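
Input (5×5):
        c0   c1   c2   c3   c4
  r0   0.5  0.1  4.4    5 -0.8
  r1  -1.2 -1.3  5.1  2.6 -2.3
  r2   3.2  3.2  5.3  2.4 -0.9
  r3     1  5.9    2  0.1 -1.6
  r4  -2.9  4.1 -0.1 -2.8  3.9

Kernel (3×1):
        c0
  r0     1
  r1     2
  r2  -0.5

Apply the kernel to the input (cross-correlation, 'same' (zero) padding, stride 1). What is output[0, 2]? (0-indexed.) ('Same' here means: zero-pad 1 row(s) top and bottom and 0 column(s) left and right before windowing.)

The receptive field on the zero-padded input at this output position is [0 / 4.4 / 5.1]. Elementwise product with the kernel and sum: 0·1 + 4.4·2 + 5.1·-0.5.

6.25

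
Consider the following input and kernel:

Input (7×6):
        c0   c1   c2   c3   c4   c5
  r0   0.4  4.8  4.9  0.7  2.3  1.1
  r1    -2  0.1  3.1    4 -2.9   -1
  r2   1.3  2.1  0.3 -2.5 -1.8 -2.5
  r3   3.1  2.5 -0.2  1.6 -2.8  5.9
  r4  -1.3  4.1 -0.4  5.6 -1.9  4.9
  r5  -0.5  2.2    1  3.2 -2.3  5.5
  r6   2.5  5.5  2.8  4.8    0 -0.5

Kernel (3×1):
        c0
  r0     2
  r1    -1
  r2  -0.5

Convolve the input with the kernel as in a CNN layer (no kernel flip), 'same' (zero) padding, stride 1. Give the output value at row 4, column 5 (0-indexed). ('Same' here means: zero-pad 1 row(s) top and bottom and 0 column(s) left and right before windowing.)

4.15

The receptive field on the zero-padded input at this output position is [5.9 / 4.9 / 5.5]. Elementwise product with the kernel and sum: 5.9·2 + 4.9·-1 + 5.5·-0.5.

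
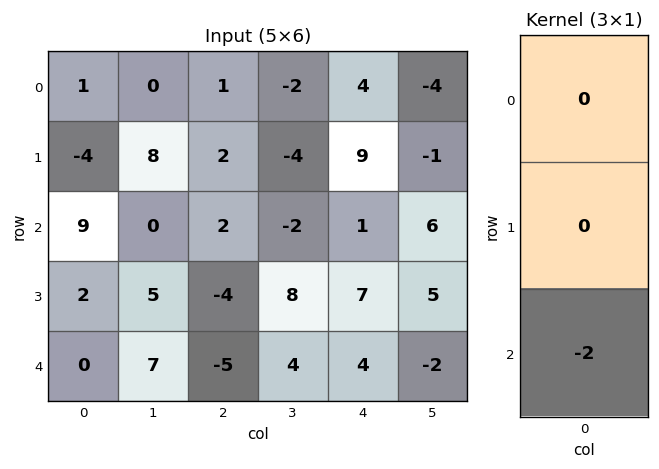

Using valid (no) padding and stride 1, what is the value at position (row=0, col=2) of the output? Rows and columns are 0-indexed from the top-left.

-4

The receptive field on the input at this output position is [1 / 2 / 2]. Elementwise product with the kernel and sum: 2·-2.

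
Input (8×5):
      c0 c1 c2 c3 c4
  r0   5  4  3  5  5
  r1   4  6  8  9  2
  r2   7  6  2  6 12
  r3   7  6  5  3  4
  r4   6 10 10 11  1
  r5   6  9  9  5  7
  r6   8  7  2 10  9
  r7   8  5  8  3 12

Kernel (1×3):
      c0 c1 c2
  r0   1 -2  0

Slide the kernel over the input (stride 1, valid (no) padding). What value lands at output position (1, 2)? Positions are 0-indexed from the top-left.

-10

The receptive field on the input at this output position is [8 9 2]. Elementwise product with the kernel and sum: 8·1 + 9·-2.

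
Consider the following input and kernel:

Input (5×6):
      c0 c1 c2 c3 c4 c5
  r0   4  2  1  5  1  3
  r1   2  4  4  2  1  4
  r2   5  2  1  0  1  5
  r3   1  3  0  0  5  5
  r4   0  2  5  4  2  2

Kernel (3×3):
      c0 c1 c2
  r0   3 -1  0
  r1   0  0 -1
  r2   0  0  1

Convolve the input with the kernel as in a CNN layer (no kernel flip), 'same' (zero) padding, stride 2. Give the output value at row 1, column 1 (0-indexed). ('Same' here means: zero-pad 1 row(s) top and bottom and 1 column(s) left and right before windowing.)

8

The receptive field on the zero-padded input at this output position is [4 4 2 / 2 1 0 / 3 0 0]. Elementwise product with the kernel and sum: 4·3 + 4·-1 + 0·-1 + 0·1.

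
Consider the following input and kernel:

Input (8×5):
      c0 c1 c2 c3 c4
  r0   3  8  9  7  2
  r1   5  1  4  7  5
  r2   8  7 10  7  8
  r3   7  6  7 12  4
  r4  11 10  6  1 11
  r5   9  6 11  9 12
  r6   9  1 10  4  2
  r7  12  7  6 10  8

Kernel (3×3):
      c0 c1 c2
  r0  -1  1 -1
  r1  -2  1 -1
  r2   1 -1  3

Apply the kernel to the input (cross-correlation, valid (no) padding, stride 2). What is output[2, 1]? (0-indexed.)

The receptive field on the input at this output position is [6 1 11 / 11 9 12 / 10 4 2]. Elementwise product with the kernel and sum: 6·-1 + 1·1 + 11·-1 + 11·-2 + 9·1 + 12·-1 + 10·1 + 4·-1 + 2·3.

-29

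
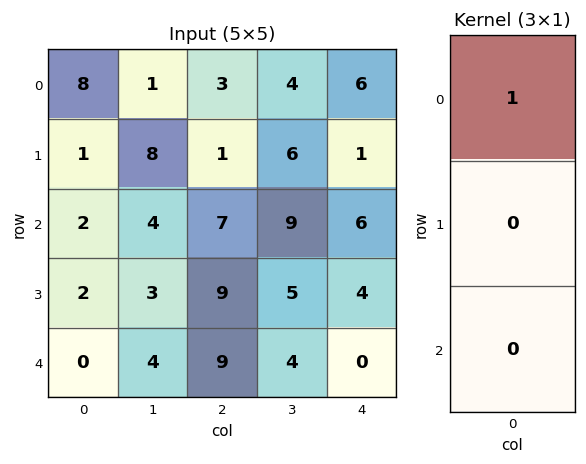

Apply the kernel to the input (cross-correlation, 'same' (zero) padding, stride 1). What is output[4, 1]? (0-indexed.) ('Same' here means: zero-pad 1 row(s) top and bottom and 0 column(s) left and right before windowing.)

The receptive field on the zero-padded input at this output position is [3 / 4 / 0]. Elementwise product with the kernel and sum: 3·1.

3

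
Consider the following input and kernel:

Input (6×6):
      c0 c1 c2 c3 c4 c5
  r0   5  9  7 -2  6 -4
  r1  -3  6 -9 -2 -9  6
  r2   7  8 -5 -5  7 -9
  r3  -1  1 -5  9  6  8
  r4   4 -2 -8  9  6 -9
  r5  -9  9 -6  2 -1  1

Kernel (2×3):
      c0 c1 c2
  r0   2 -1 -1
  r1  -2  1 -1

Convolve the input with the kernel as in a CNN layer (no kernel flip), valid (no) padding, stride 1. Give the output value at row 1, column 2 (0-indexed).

-9

The receptive field on the input at this output position is [-9 -2 -9 / -5 -5 7]. Elementwise product with the kernel and sum: -9·2 + -2·-1 + -9·-1 + -5·-2 + -5·1 + 7·-1.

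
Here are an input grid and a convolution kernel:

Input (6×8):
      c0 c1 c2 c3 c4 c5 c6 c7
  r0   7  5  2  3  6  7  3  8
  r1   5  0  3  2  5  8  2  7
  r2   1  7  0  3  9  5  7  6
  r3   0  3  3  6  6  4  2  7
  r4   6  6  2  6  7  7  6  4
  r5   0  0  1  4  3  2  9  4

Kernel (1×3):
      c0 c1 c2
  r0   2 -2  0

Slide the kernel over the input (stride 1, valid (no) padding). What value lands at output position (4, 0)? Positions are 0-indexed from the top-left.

The receptive field on the input at this output position is [6 6 2]. Elementwise product with the kernel and sum: 6·2 + 6·-2.

0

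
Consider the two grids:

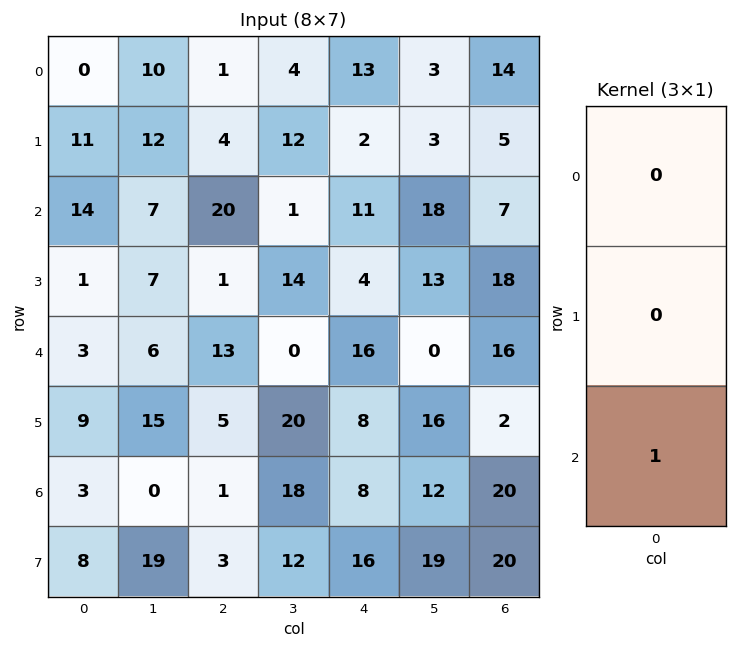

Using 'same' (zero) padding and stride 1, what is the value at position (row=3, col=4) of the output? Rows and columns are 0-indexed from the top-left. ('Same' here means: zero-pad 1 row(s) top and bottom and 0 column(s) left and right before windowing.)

16

The receptive field on the zero-padded input at this output position is [11 / 4 / 16]. Elementwise product with the kernel and sum: 16·1.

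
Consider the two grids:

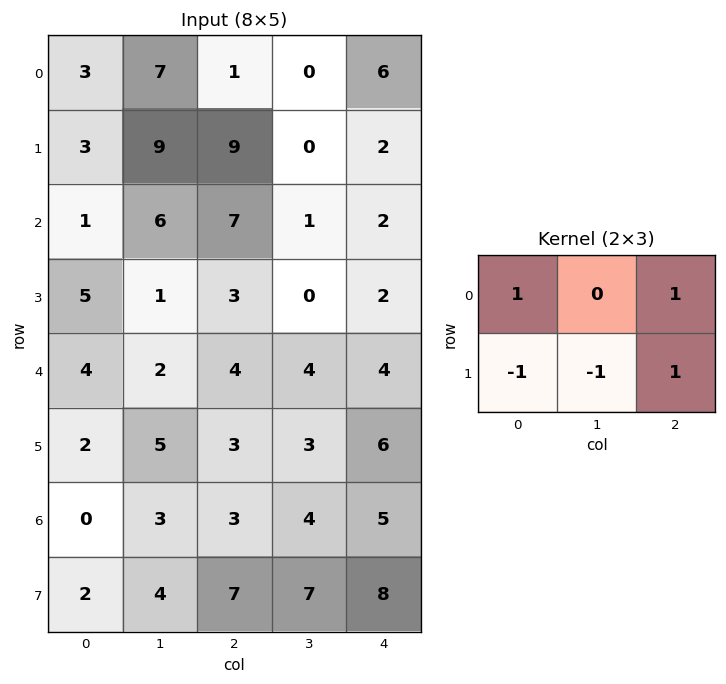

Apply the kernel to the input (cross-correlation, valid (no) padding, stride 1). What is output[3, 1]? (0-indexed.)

The receptive field on the input at this output position is [1 3 0 / 2 4 4]. Elementwise product with the kernel and sum: 1·1 + 0·1 + 2·-1 + 4·-1 + 4·1.

-1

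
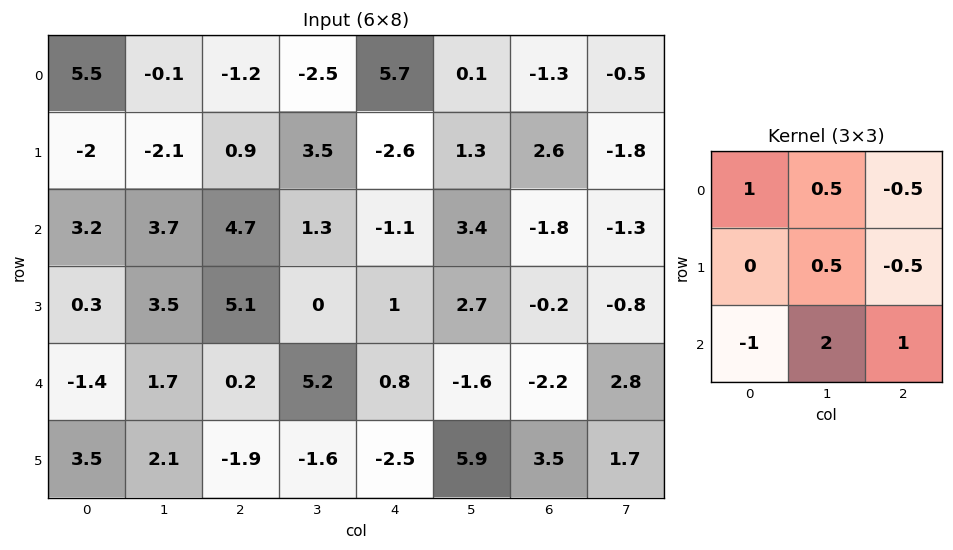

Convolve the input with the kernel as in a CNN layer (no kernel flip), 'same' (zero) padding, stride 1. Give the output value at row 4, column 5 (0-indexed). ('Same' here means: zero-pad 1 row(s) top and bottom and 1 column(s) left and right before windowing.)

The receptive field on the zero-padded input at this output position is [1 2.7 -0.2 / 0.8 -1.6 -2.2 / -2.5 5.9 3.5]. Elementwise product with the kernel and sum: 1·1 + 2.7·0.5 + -0.2·-0.5 + -1.6·0.5 + -2.2·-0.5 + -2.5·-1 + 5.9·2 + 3.5·1.

20.55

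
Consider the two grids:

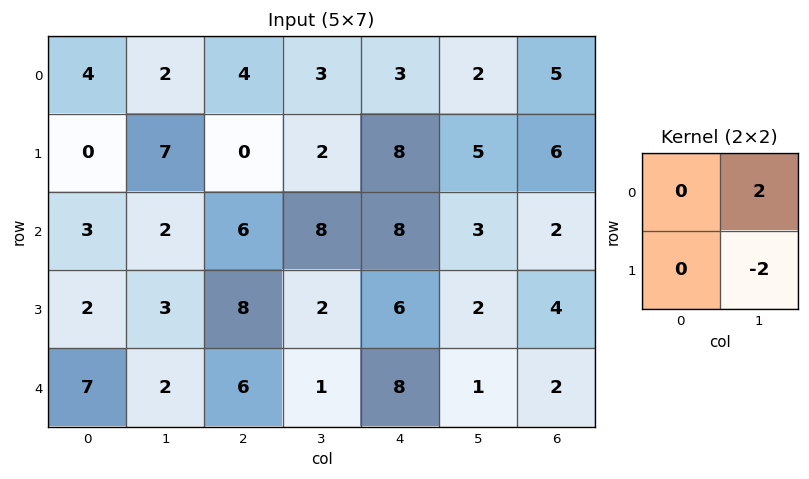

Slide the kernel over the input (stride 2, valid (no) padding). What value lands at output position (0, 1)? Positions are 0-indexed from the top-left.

2

The receptive field on the input at this output position is [4 3 / 0 2]. Elementwise product with the kernel and sum: 3·2 + 2·-2.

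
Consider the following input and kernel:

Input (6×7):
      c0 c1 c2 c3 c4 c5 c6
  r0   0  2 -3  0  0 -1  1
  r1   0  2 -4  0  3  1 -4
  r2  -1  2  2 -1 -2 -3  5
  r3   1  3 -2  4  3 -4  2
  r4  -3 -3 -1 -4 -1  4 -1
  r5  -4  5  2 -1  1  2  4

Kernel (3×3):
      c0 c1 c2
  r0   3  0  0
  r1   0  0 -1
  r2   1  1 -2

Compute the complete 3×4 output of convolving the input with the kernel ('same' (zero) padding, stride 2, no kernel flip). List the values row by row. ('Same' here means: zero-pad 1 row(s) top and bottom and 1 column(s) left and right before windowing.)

Output[0,0]: The receptive field on the zero-padded input at this output position is [0 0 0 / 0 0 2 / 0 0 2]. Elementwise product with the kernel and sum: 0·3 + 2·-1 + 0·1 + 0·1 + 2·-2.

-6 -2 2 -3
-7 0 18 1
-11 22 4 -6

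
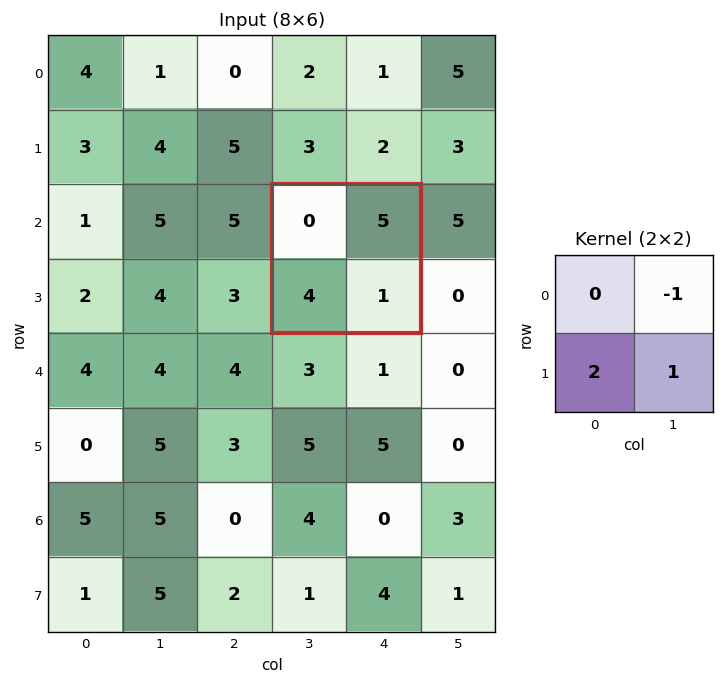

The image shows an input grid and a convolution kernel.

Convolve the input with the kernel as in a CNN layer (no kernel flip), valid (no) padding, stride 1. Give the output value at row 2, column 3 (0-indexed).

The receptive field on the input at this output position is [0 5 / 4 1]. Elementwise product with the kernel and sum: 5·-1 + 4·2 + 1·1.

4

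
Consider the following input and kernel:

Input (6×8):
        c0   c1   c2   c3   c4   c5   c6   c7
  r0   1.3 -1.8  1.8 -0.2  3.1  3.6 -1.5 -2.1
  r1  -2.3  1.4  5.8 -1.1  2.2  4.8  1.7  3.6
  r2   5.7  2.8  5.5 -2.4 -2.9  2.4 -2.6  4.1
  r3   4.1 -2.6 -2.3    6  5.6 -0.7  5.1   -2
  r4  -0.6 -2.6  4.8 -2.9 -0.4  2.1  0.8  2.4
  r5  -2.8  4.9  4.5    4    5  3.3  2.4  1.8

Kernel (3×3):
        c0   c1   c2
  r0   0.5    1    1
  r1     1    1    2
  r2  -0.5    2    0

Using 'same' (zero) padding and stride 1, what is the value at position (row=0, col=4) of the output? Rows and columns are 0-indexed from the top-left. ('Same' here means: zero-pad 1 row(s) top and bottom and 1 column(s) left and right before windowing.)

15.05

The receptive field on the zero-padded input at this output position is [0 0 0 / -0.2 3.1 3.6 / -1.1 2.2 4.8]. Elementwise product with the kernel and sum: 0·0.5 + 0·1 + 0·1 + -0.2·1 + 3.1·1 + 3.6·2 + -1.1·-0.5 + 2.2·2.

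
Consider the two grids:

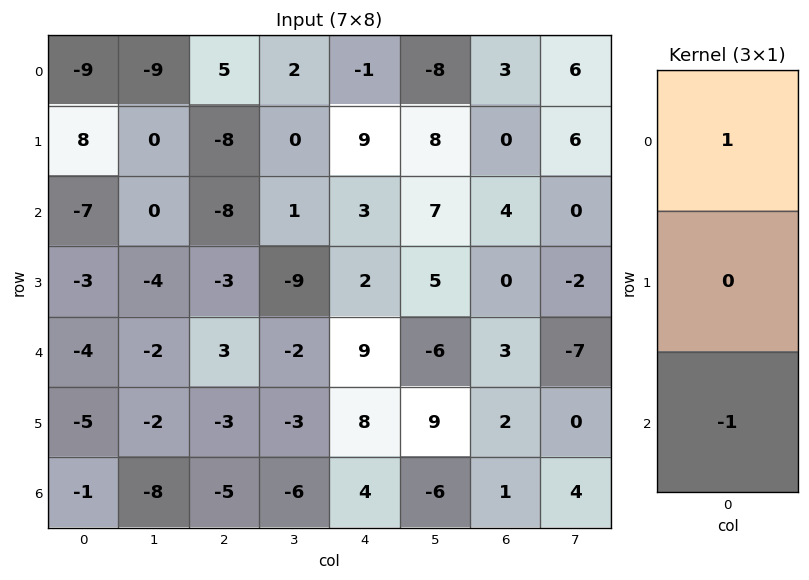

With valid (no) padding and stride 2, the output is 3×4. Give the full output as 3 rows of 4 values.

Output[0,0]: The receptive field on the input at this output position is [-9 / 8 / -7]. Elementwise product with the kernel and sum: -9·1 + -7·-1.
Output[0,1]: The receptive field on the input at this output position is [5 / -8 / -8]. Elementwise product with the kernel and sum: 5·1 + -8·-1.

-2 13 -4 -1
-3 -11 -6 1
-3 8 5 2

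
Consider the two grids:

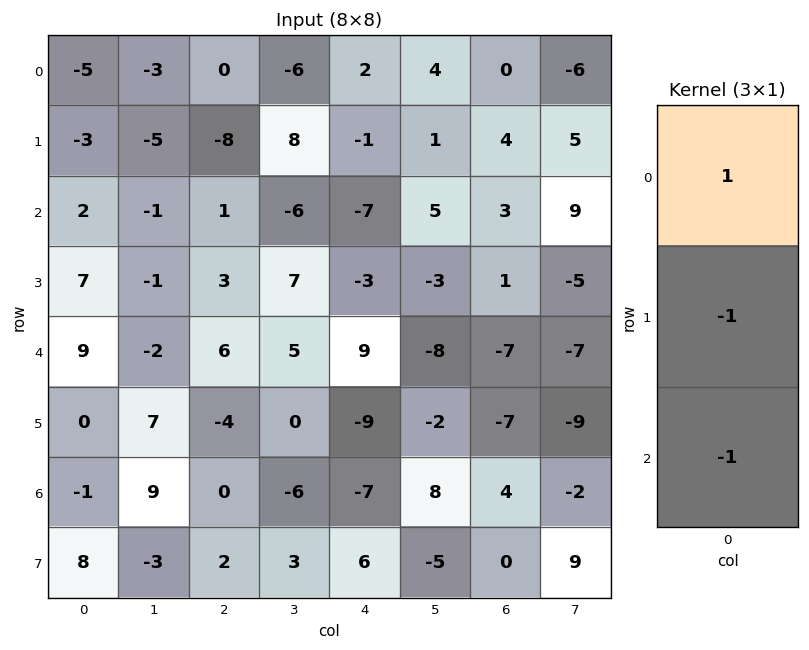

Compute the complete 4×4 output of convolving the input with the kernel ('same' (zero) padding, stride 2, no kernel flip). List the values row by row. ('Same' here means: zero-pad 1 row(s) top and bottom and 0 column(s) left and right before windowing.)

8 8 -1 -4
-12 -12 9 0
-2 1 -3 15
-7 -6 -8 -11

Output[0,0]: The receptive field on the zero-padded input at this output position is [0 / -5 / -3]. Elementwise product with the kernel and sum: 0·1 + -5·-1 + -3·-1.
Output[0,1]: The receptive field on the zero-padded input at this output position is [0 / 0 / -8]. Elementwise product with the kernel and sum: 0·1 + 0·-1 + -8·-1.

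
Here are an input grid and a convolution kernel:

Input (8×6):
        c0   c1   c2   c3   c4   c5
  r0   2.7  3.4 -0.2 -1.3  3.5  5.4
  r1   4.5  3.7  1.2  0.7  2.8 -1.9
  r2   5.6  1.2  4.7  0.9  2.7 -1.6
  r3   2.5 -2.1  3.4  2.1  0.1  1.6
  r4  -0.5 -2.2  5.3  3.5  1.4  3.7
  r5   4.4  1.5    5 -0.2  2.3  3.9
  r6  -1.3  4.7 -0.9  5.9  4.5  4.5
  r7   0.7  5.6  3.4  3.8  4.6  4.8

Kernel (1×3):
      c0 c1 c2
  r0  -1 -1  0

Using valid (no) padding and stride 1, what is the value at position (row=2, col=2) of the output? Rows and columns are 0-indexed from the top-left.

The receptive field on the input at this output position is [4.7 0.9 2.7]. Elementwise product with the kernel and sum: 4.7·-1 + 0.9·-1.

-5.6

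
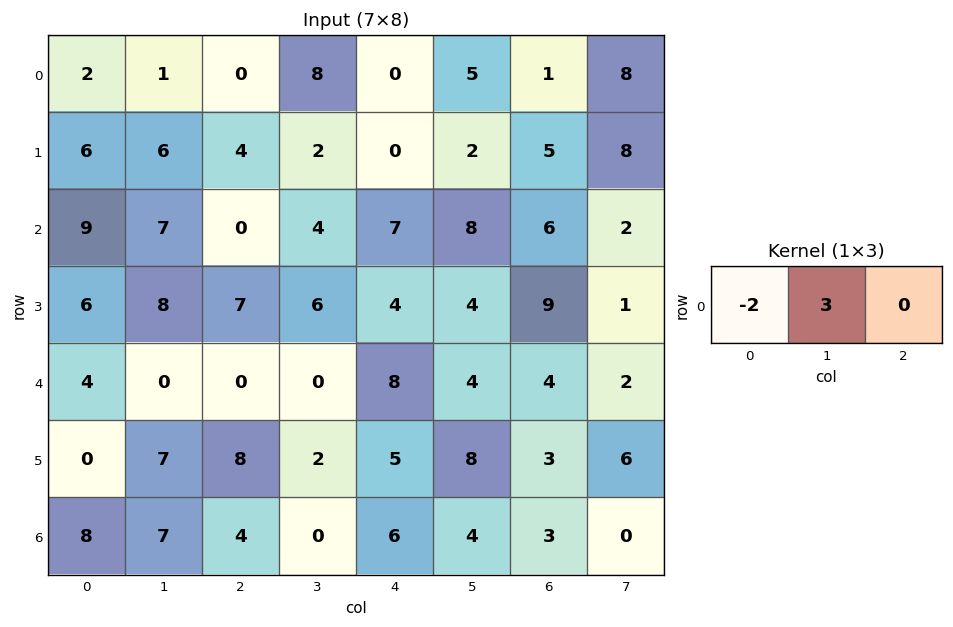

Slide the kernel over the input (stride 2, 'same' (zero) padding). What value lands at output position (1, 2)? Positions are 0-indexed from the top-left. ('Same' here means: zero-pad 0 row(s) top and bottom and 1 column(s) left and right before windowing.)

The receptive field on the zero-padded input at this output position is [4 7 8]. Elementwise product with the kernel and sum: 4·-2 + 7·3.

13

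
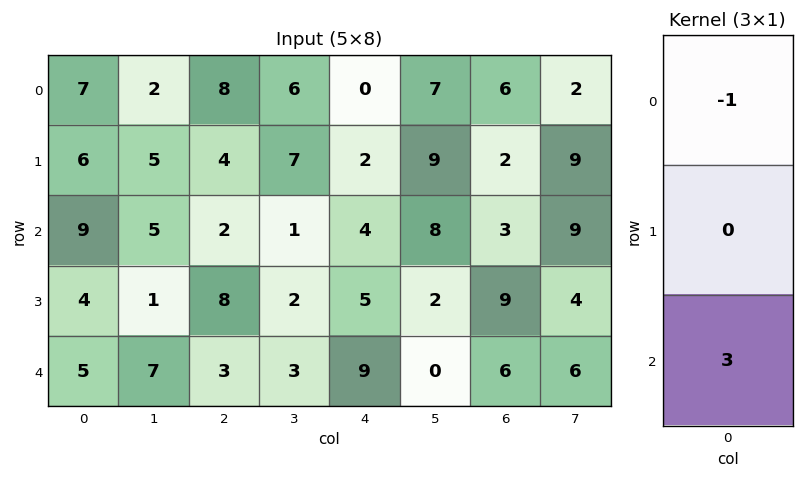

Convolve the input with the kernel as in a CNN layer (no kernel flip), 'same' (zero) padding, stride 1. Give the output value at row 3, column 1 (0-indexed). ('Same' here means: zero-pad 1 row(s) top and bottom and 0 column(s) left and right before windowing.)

16

The receptive field on the zero-padded input at this output position is [5 / 1 / 7]. Elementwise product with the kernel and sum: 5·-1 + 7·3.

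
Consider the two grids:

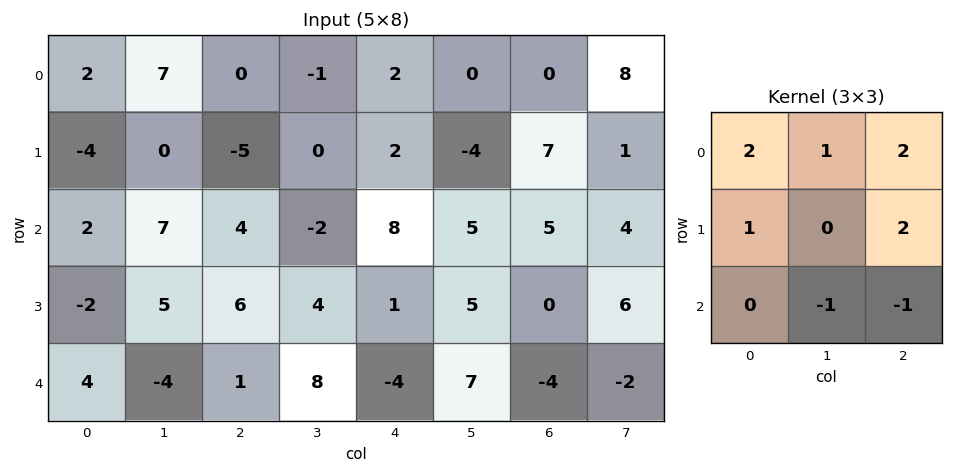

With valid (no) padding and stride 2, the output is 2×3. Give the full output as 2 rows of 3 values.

Output[0,0]: The receptive field on the input at this output position is [2 7 0 / -4 0 -5 / 2 7 4]. Elementwise product with the kernel and sum: 2·2 + 7·1 + 0·2 + -4·1 + -5·2 + 7·-1 + 4·-1.

-14 -4 10
32 26 29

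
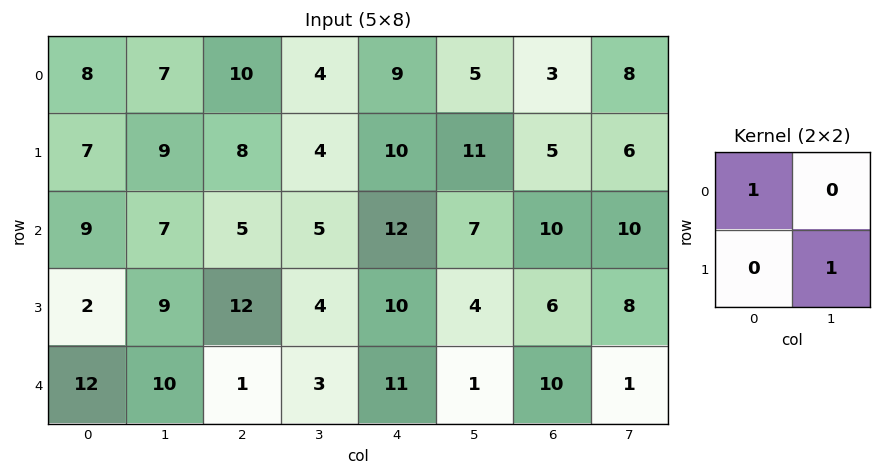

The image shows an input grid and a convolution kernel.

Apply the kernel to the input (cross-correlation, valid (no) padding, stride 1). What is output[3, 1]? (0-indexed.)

The receptive field on the input at this output position is [9 12 / 10 1]. Elementwise product with the kernel and sum: 9·1 + 1·1.

10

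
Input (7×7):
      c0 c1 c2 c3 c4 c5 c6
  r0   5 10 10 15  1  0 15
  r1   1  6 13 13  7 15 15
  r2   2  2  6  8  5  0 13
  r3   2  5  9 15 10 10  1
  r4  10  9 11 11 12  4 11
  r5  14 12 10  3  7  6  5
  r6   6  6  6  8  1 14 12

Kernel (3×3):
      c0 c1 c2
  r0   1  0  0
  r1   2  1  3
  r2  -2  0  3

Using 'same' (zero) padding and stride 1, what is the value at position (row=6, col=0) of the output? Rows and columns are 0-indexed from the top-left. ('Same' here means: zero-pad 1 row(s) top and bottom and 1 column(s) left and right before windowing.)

The receptive field on the zero-padded input at this output position is [0 14 12 / 0 6 6 / 0 0 0]. Elementwise product with the kernel and sum: 0·1 + 0·2 + 6·1 + 6·3 + 0·-2 + 0·3.

24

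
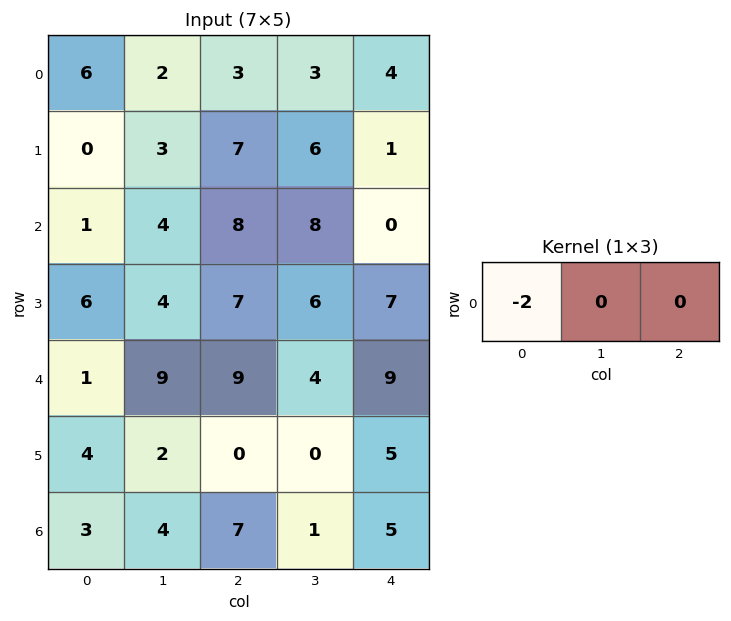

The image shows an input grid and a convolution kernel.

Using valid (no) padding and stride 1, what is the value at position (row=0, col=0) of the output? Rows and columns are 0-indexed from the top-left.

-12

The receptive field on the input at this output position is [6 2 3]. Elementwise product with the kernel and sum: 6·-2.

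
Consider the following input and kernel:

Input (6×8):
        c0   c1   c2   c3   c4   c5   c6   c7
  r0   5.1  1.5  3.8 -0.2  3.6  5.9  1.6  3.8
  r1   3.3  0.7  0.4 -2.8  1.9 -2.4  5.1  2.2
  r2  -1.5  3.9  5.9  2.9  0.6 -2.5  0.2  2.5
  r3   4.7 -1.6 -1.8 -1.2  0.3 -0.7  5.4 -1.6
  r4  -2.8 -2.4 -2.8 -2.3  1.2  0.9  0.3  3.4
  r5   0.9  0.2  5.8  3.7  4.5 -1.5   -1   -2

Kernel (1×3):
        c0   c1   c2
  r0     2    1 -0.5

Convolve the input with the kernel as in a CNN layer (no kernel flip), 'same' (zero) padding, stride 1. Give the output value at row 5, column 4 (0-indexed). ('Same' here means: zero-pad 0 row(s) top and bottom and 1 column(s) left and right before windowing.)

12.65

The receptive field on the zero-padded input at this output position is [3.7 4.5 -1.5]. Elementwise product with the kernel and sum: 3.7·2 + 4.5·1 + -1.5·-0.5.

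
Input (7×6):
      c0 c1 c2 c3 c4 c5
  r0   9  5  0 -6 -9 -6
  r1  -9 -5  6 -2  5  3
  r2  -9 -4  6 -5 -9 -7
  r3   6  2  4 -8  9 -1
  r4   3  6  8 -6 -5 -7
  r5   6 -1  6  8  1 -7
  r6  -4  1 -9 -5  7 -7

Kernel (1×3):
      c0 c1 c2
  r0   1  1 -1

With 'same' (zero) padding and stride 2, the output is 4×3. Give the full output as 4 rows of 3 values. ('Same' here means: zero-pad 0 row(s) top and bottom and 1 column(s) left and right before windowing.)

4 11 -9
-5 7 -7
-3 20 -4
-5 -3 9

Output[0,0]: The receptive field on the zero-padded input at this output position is [0 9 5]. Elementwise product with the kernel and sum: 0·1 + 9·1 + 5·-1.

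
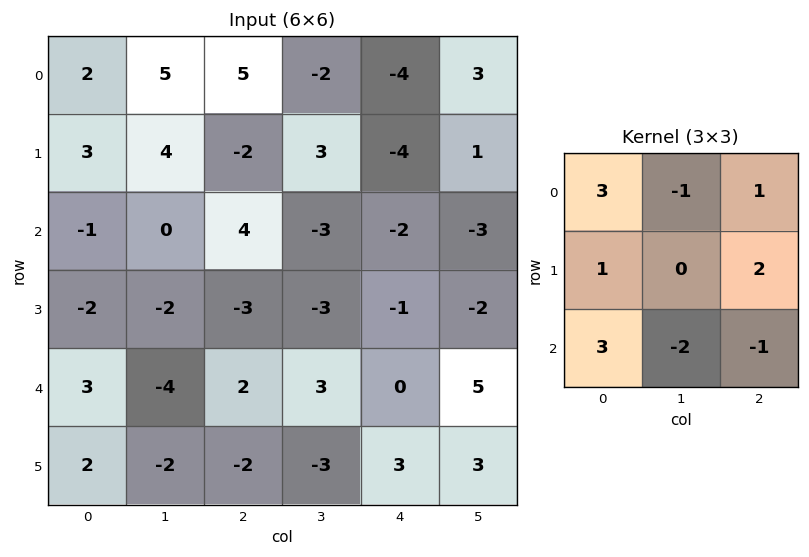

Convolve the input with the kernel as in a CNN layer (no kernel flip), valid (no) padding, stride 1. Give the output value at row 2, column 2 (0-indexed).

8

The receptive field on the input at this output position is [4 -3 -2 / -3 -3 -1 / 2 3 0]. Elementwise product with the kernel and sum: 4·3 + -3·-1 + -2·1 + -3·1 + -1·2 + 2·3 + 3·-2 + 0·-1.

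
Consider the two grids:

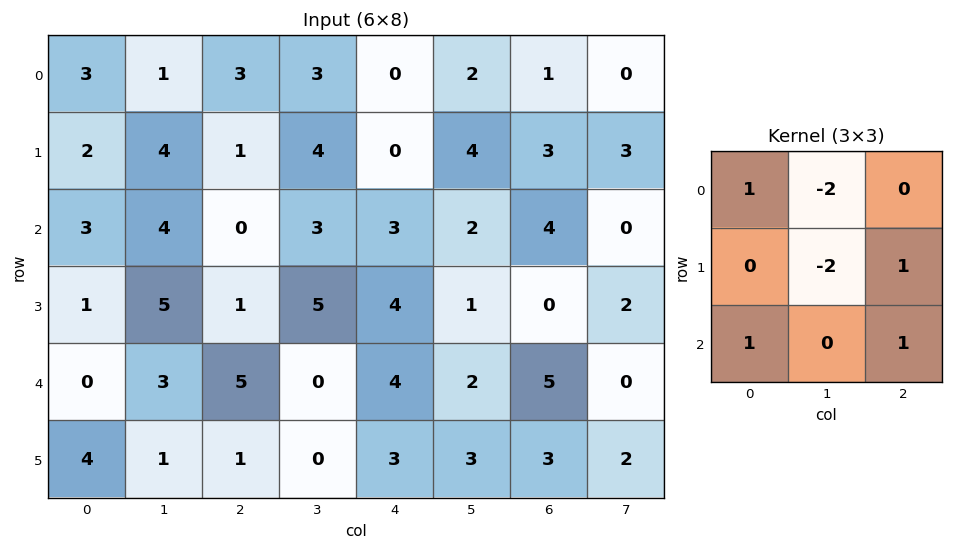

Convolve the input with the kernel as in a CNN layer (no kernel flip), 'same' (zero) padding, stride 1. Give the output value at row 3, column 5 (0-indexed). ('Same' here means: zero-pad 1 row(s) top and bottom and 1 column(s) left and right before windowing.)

The receptive field on the zero-padded input at this output position is [3 2 4 / 4 1 0 / 4 2 5]. Elementwise product with the kernel and sum: 3·1 + 2·-2 + 1·-2 + 0·1 + 4·1 + 5·1.

6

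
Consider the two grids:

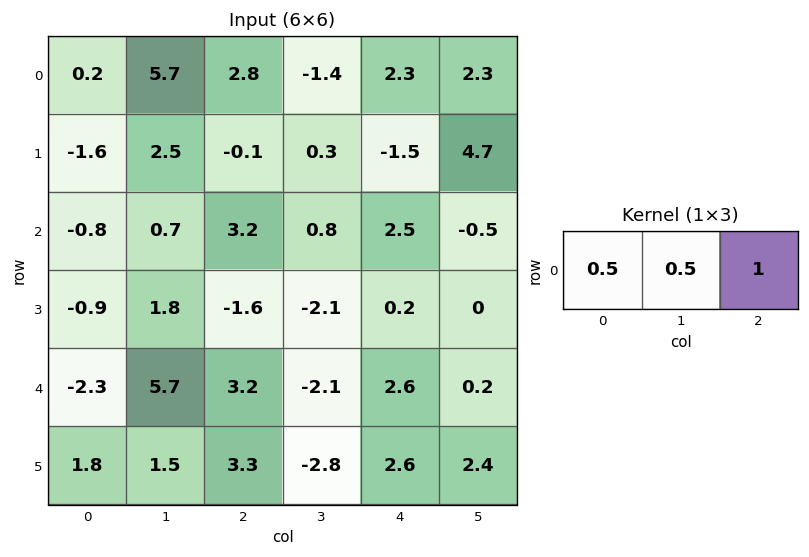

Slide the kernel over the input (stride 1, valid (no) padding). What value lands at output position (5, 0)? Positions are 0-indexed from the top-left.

The receptive field on the input at this output position is [1.8 1.5 3.3]. Elementwise product with the kernel and sum: 1.8·0.5 + 1.5·0.5 + 3.3·1.

4.95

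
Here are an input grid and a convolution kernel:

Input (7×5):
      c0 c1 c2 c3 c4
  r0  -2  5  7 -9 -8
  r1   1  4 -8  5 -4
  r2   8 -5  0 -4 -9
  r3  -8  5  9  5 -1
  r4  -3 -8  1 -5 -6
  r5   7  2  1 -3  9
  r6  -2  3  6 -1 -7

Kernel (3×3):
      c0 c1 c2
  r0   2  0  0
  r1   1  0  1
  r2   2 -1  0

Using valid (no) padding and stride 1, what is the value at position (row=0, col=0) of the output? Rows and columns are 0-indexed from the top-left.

10

The receptive field on the input at this output position is [-2 5 7 / 1 4 -8 / 8 -5 0]. Elementwise product with the kernel and sum: -2·2 + 1·1 + -8·1 + 8·2 + -5·-1.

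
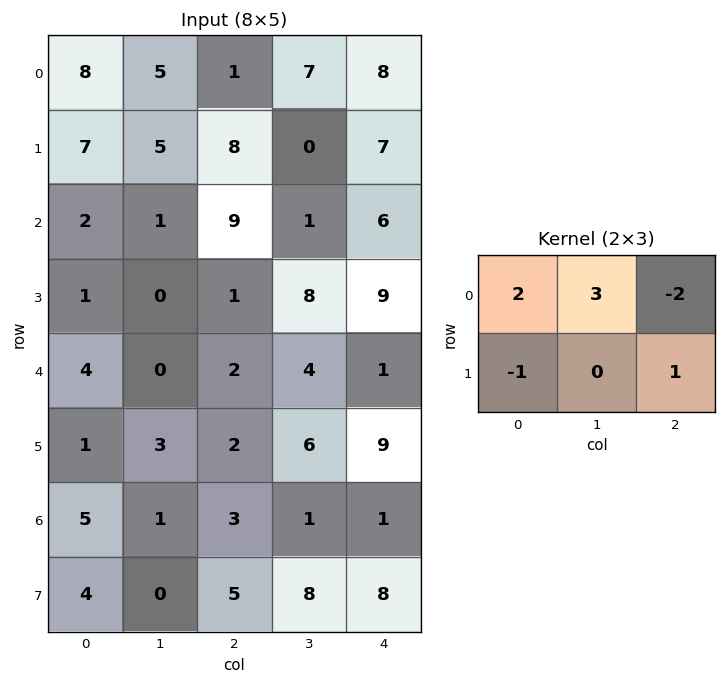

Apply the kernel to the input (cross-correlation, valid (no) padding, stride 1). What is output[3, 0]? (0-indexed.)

-2

The receptive field on the input at this output position is [1 0 1 / 4 0 2]. Elementwise product with the kernel and sum: 1·2 + 0·3 + 1·-2 + 4·-1 + 2·1.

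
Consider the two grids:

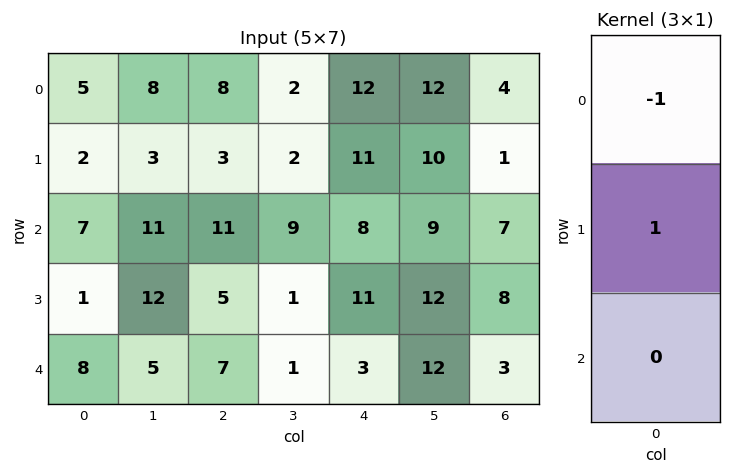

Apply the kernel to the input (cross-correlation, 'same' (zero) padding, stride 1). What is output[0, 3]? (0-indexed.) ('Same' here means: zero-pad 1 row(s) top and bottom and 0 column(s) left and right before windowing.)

2

The receptive field on the zero-padded input at this output position is [0 / 2 / 2]. Elementwise product with the kernel and sum: 0·-1 + 2·1.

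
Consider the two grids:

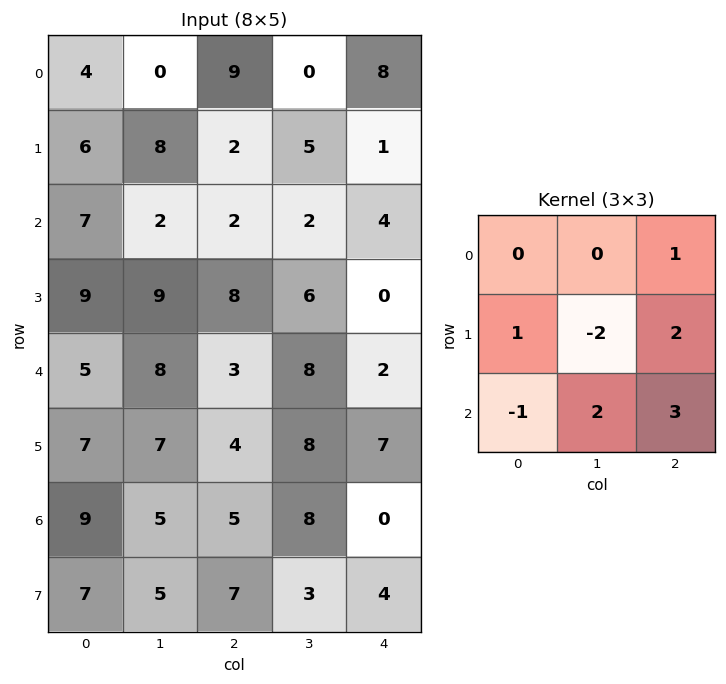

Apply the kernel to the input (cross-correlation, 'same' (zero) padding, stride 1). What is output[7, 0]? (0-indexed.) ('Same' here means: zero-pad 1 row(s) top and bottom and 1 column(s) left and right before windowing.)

1

The receptive field on the zero-padded input at this output position is [0 9 5 / 0 7 5 / 0 0 0]. Elementwise product with the kernel and sum: 5·1 + 0·1 + 7·-2 + 5·2 + 0·-1 + 0·2 + 0·3.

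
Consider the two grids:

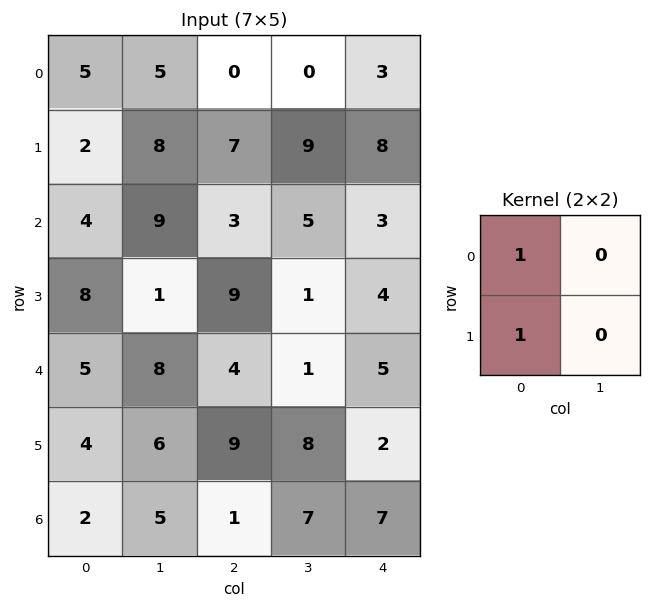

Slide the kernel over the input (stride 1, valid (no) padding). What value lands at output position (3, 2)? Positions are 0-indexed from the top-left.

13

The receptive field on the input at this output position is [9 1 / 4 1]. Elementwise product with the kernel and sum: 9·1 + 4·1.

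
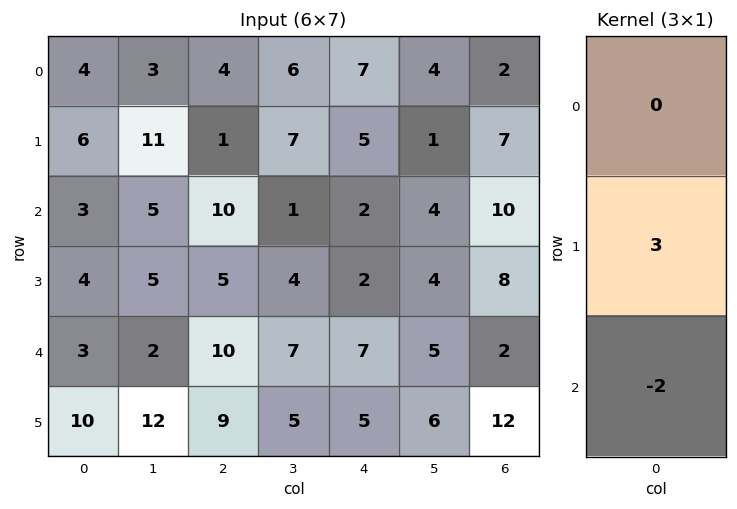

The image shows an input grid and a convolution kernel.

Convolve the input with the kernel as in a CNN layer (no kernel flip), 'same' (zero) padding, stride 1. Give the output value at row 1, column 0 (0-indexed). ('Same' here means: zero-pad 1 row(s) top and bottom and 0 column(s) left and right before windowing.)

12

The receptive field on the zero-padded input at this output position is [4 / 6 / 3]. Elementwise product with the kernel and sum: 6·3 + 3·-2.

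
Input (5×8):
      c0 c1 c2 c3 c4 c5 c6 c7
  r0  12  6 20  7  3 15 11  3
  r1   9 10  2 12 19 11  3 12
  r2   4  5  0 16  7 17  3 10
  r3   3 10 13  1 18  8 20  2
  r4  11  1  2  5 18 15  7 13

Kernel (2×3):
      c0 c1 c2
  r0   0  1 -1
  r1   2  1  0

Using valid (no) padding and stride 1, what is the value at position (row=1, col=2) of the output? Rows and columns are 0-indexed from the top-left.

The receptive field on the input at this output position is [2 12 19 / 0 16 7]. Elementwise product with the kernel and sum: 12·1 + 19·-1 + 0·2 + 16·1.

9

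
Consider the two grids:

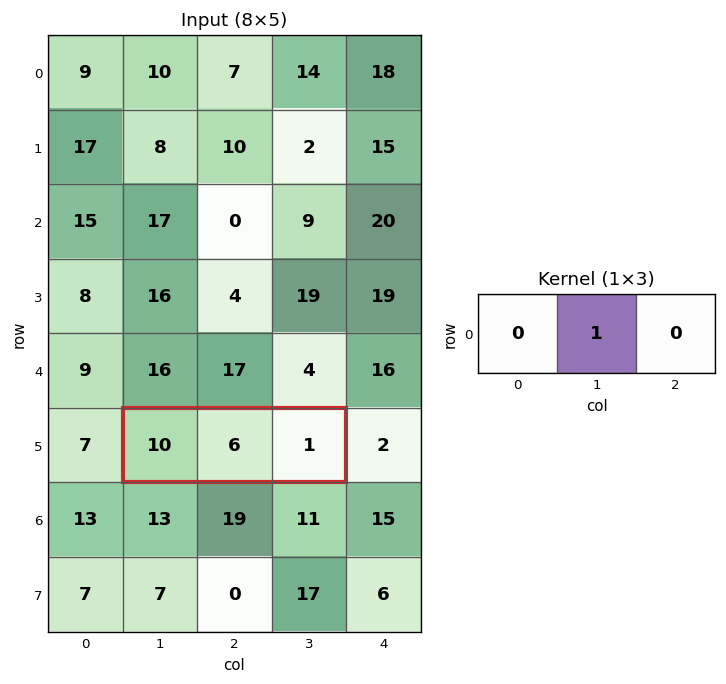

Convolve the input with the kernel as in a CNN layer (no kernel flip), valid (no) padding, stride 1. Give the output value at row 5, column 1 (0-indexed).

The receptive field on the input at this output position is [10 6 1]. Elementwise product with the kernel and sum: 6·1.

6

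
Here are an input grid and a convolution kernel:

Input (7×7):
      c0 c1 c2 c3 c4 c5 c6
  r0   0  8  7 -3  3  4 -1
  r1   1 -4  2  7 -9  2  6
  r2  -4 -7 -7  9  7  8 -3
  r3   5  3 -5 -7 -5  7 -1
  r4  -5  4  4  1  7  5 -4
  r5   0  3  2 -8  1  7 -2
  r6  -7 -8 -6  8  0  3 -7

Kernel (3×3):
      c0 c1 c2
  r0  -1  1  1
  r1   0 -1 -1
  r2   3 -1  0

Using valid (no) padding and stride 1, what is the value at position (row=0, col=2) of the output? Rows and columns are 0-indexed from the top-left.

-35

The receptive field on the input at this output position is [7 -3 3 / 2 7 -9 / -7 9 7]. Elementwise product with the kernel and sum: 7·-1 + -3·1 + 3·1 + 7·-1 + -9·-1 + -7·3 + 9·-1.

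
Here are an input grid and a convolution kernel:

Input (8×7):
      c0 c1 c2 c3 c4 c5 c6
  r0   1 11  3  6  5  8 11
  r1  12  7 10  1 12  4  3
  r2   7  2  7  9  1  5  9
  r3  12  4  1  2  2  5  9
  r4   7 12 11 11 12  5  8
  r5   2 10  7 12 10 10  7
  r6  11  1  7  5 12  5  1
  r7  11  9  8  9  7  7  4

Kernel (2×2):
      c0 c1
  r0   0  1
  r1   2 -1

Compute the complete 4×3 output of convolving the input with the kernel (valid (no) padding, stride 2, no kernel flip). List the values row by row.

28 25 28
22 9 4
6 13 15
14 12 12

Output[0,0]: The receptive field on the input at this output position is [1 11 / 12 7]. Elementwise product with the kernel and sum: 11·1 + 12·2 + 7·-1.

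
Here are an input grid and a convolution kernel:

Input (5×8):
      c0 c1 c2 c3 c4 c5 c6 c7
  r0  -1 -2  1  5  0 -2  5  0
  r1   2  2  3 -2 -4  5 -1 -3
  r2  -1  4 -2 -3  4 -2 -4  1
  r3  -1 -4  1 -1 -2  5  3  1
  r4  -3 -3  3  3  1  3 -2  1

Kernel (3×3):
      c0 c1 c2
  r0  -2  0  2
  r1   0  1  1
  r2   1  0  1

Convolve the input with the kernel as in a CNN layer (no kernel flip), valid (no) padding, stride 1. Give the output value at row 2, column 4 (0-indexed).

The receptive field on the input at this output position is [4 -2 -4 / -2 5 3 / 1 3 -2]. Elementwise product with the kernel and sum: 4·-2 + -4·2 + 5·1 + 3·1 + 1·1 + -2·1.

-9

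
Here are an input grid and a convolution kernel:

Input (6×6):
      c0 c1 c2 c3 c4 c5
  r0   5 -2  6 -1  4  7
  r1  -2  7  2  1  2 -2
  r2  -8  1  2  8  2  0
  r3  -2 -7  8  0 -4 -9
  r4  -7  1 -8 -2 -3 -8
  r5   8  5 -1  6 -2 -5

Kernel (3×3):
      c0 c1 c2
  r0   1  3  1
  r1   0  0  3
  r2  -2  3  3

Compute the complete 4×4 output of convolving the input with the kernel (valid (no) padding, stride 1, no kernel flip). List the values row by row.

Output[0,0]: The receptive field on the input at this output position is [5 -2 6 / -2 7 2 / -8 1 2]. Elementwise product with the kernel and sum: 5·1 + -2·3 + 6·1 + 2·3 + -8·-2 + 1·3 + 2·3.
Output[0,1]: The receptive field on the input at this output position is [-2 6 -1 / 7 2 1 / 1 2 8]. Elementwise product with the kernel and sum: -2·1 + 6·3 + -1·1 + 1·3 + 1·-2 + 2·3 + 8·3.

36 46 39 2
34 76 -15 -34
14 -17 17 -42
-43 16 9 -78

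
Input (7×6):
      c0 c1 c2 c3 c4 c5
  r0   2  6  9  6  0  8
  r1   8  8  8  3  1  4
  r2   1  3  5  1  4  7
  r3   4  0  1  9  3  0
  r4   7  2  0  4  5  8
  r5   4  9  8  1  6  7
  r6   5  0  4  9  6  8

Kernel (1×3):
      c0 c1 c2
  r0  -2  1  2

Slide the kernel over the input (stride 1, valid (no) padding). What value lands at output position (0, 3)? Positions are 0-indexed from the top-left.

The receptive field on the input at this output position is [6 0 8]. Elementwise product with the kernel and sum: 6·-2 + 0·1 + 8·2.

4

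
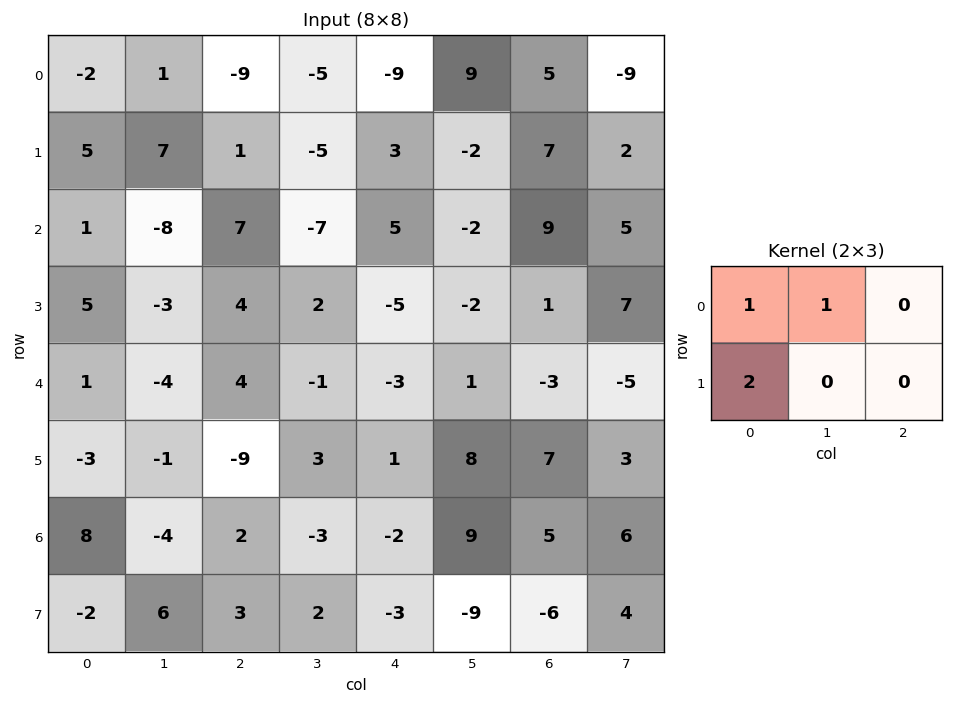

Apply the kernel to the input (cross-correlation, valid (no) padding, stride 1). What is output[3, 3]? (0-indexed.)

The receptive field on the input at this output position is [2 -5 -2 / -1 -3 1]. Elementwise product with the kernel and sum: 2·1 + -5·1 + -1·2.

-5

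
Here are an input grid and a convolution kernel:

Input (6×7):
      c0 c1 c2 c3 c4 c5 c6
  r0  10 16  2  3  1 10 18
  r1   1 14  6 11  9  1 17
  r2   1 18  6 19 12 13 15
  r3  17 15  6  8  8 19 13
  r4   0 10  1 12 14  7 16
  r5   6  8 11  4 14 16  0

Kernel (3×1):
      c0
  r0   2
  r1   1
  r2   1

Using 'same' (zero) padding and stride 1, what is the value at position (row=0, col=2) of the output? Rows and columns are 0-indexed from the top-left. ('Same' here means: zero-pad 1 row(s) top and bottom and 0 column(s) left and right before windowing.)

The receptive field on the zero-padded input at this output position is [0 / 2 / 6]. Elementwise product with the kernel and sum: 0·2 + 2·1 + 6·1.

8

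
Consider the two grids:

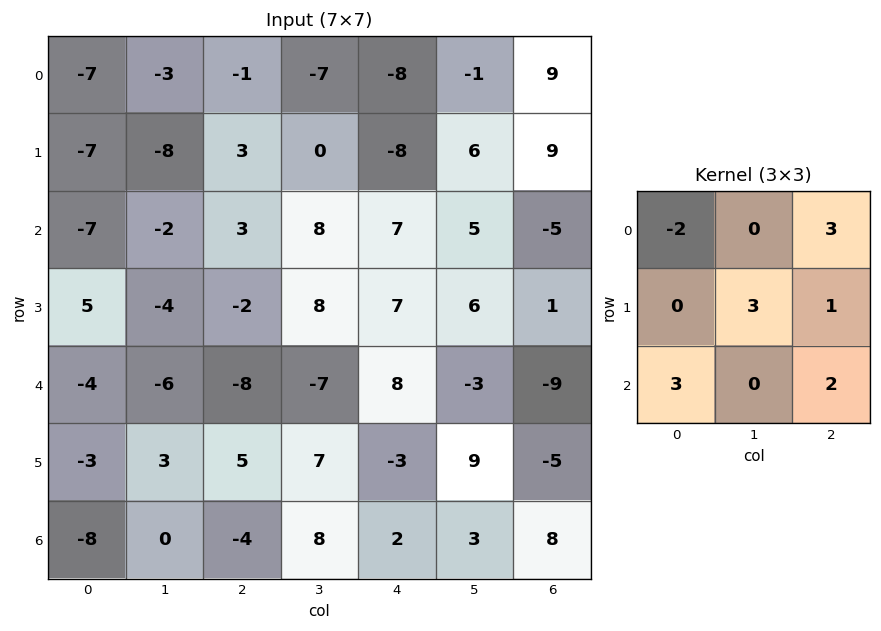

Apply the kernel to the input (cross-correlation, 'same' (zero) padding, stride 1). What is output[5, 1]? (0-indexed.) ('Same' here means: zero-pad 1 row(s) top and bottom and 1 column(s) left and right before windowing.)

The receptive field on the zero-padded input at this output position is [-4 -6 -8 / -3 3 5 / -8 0 -4]. Elementwise product with the kernel and sum: -4·-2 + -8·3 + 3·3 + 5·1 + -8·3 + -4·2.

-34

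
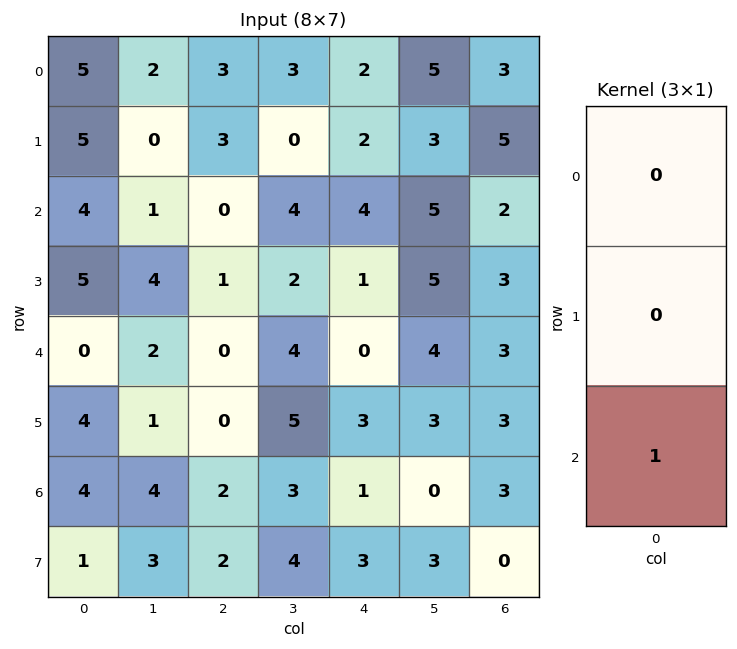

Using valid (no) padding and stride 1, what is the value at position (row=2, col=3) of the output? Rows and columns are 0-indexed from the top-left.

The receptive field on the input at this output position is [4 / 2 / 4]. Elementwise product with the kernel and sum: 4·1.

4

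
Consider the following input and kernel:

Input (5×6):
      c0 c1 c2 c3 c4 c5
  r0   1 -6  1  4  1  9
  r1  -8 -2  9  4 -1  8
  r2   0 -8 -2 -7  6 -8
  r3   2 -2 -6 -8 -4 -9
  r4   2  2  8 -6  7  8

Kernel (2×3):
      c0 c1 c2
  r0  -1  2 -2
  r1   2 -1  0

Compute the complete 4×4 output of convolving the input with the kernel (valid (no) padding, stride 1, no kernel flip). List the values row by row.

Output[0,0]: The receptive field on the input at this output position is [1 -6 1 / -8 -2 9]. Elementwise product with the kernel and sum: 1·-1 + -6·2 + 1·-2 + -8·2 + -2·-1.

-29 -13 19 -11
-6 -2 4 -42
-6 20 -28 23
8 2 20 -1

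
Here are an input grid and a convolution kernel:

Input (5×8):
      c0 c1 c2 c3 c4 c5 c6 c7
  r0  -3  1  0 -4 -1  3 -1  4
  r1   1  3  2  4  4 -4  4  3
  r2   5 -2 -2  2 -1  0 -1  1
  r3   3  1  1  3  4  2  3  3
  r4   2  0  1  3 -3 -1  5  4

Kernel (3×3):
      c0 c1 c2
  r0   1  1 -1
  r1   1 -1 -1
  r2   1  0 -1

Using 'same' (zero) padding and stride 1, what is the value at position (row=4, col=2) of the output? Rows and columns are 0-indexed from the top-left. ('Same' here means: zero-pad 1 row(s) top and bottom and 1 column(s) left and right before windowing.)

-5

The receptive field on the zero-padded input at this output position is [1 1 3 / 0 1 3 / 0 0 0]. Elementwise product with the kernel and sum: 1·1 + 1·1 + 3·-1 + 0·1 + 1·-1 + 3·-1 + 0·1 + 0·-1.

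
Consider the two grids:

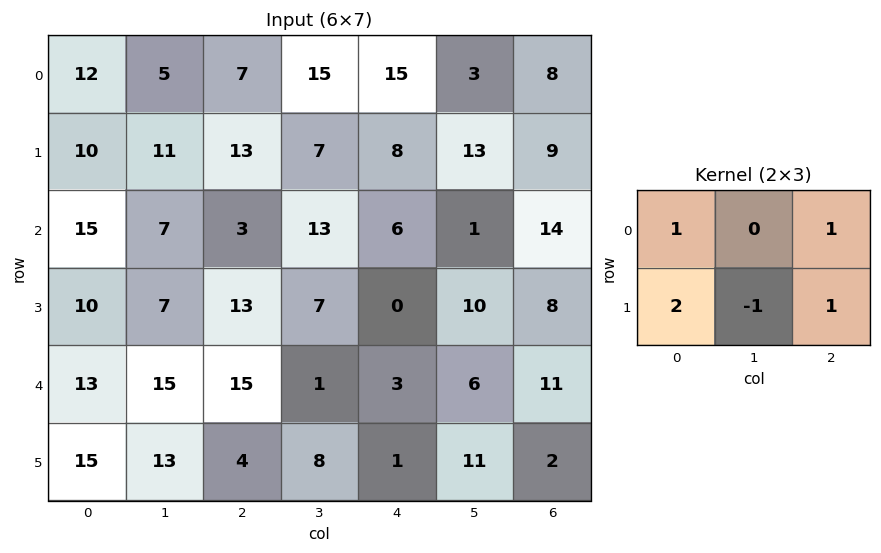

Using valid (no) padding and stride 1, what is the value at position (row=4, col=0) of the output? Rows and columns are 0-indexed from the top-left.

The receptive field on the input at this output position is [13 15 15 / 15 13 4]. Elementwise product with the kernel and sum: 13·1 + 15·1 + 15·2 + 13·-1 + 4·1.

49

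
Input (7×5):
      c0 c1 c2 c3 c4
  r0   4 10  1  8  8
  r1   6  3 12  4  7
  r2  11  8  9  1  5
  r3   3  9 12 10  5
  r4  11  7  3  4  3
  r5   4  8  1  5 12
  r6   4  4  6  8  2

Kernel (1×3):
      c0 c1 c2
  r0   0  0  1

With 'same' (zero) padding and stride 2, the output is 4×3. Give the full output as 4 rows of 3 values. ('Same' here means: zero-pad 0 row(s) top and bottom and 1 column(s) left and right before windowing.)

10 8 0
8 1 0
7 4 0
4 8 0

Output[0,0]: The receptive field on the zero-padded input at this output position is [0 4 10]. Elementwise product with the kernel and sum: 10·1.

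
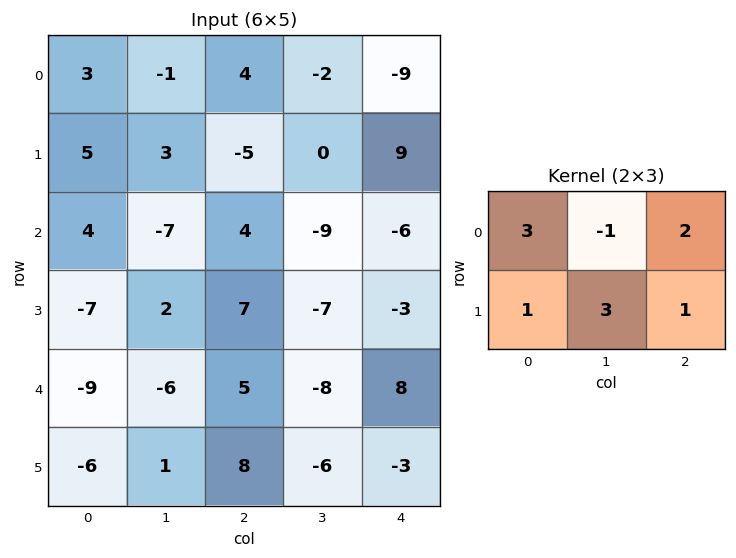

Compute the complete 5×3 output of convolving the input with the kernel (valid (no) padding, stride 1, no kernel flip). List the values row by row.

Output[0,0]: The receptive field on the input at this output position is [3 -1 4 / 5 3 -5]. Elementwise product with the kernel and sum: 3·3 + -1·-1 + 4·2 + 5·1 + 3·3 + -5·1.

27 -23 0
-11 10 -26
33 -27 -8
-31 -14 11
-6 -20 26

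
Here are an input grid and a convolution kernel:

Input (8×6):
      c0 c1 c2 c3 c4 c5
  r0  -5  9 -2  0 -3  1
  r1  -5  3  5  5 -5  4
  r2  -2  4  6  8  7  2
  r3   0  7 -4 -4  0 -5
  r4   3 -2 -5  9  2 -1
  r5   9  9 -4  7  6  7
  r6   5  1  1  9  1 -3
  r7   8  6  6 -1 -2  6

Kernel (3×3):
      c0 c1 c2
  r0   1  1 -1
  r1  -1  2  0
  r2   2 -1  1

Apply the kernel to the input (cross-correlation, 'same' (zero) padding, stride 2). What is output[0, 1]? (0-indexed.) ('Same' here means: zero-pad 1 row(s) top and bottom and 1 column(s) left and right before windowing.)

The receptive field on the zero-padded input at this output position is [0 0 0 / 9 -2 0 / 3 5 5]. Elementwise product with the kernel and sum: 0·1 + 0·1 + 0·-1 + 9·-1 + -2·2 + 3·2 + 5·-1 + 5·1.

-7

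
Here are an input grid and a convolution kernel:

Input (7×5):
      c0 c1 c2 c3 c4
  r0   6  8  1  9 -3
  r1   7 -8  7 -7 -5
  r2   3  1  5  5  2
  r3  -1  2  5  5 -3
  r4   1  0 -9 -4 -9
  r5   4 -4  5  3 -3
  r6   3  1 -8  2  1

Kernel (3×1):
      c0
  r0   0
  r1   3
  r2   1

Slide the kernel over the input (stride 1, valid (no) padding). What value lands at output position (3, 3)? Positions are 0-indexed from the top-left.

-9

The receptive field on the input at this output position is [5 / -4 / 3]. Elementwise product with the kernel and sum: -4·3 + 3·1.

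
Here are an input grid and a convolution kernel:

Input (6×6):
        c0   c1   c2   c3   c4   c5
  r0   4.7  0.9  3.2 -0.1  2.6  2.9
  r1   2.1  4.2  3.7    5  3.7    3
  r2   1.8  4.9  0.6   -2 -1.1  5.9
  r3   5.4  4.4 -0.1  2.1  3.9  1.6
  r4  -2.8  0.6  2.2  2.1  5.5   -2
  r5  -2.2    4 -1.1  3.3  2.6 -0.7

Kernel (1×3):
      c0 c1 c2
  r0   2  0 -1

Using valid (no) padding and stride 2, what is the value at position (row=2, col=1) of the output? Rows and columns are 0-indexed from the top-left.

The receptive field on the input at this output position is [2.2 2.1 5.5]. Elementwise product with the kernel and sum: 2.2·2 + 5.5·-1.

-1.1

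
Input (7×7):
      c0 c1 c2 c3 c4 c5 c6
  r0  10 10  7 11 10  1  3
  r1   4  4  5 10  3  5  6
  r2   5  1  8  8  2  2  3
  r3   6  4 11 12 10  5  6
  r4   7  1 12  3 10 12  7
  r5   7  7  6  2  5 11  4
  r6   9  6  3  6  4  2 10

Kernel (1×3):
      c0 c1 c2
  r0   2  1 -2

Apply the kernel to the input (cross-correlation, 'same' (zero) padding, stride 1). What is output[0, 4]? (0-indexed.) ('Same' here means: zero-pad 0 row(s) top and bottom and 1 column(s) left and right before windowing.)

The receptive field on the zero-padded input at this output position is [11 10 1]. Elementwise product with the kernel and sum: 11·2 + 10·1 + 1·-2.

30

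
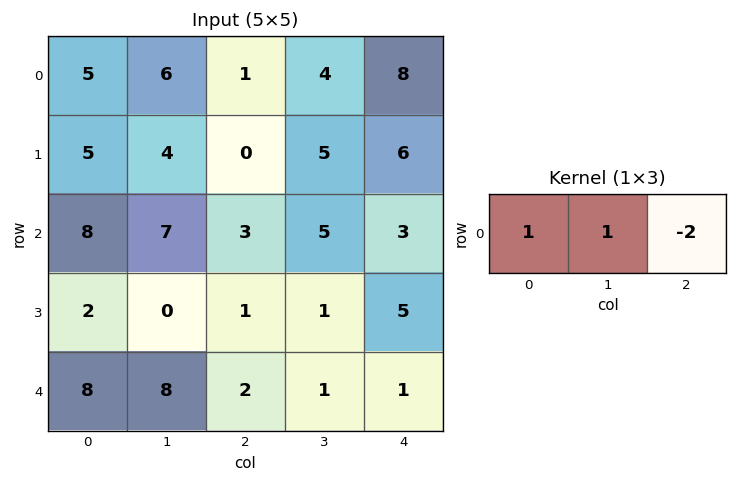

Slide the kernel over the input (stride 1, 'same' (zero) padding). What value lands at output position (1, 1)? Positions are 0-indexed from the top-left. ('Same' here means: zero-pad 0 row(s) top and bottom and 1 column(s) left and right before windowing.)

The receptive field on the zero-padded input at this output position is [5 4 0]. Elementwise product with the kernel and sum: 5·1 + 4·1 + 0·-2.

9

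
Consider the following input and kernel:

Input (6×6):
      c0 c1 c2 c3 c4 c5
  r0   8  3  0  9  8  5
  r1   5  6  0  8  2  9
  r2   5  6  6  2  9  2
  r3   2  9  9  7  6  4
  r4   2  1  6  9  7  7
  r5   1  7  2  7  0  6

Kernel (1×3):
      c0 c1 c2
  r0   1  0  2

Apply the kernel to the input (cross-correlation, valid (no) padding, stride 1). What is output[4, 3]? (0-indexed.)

The receptive field on the input at this output position is [9 7 7]. Elementwise product with the kernel and sum: 9·1 + 7·2.

23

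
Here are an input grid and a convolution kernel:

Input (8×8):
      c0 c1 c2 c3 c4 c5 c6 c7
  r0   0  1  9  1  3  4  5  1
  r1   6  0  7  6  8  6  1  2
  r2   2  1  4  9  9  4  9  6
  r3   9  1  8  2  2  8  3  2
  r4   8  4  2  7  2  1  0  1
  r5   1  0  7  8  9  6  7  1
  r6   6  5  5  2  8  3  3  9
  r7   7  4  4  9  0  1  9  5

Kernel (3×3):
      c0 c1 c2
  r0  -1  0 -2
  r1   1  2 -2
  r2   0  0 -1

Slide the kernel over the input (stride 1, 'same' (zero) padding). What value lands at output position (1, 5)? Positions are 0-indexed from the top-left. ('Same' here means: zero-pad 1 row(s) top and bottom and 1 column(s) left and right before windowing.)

The receptive field on the zero-padded input at this output position is [3 4 5 / 8 6 1 / 9 4 9]. Elementwise product with the kernel and sum: 3·-1 + 5·-2 + 8·1 + 6·2 + 1·-2 + 9·-1.

-4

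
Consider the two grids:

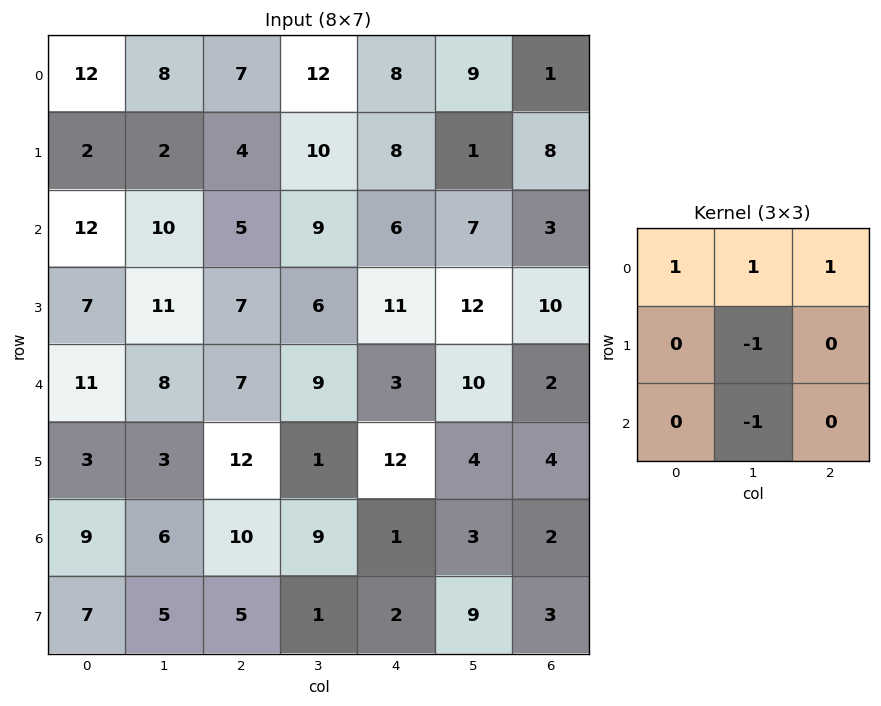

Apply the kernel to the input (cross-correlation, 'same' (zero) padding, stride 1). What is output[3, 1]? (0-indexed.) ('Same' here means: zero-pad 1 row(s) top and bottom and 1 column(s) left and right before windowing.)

The receptive field on the zero-padded input at this output position is [12 10 5 / 7 11 7 / 11 8 7]. Elementwise product with the kernel and sum: 12·1 + 10·1 + 5·1 + 11·-1 + 8·-1.

8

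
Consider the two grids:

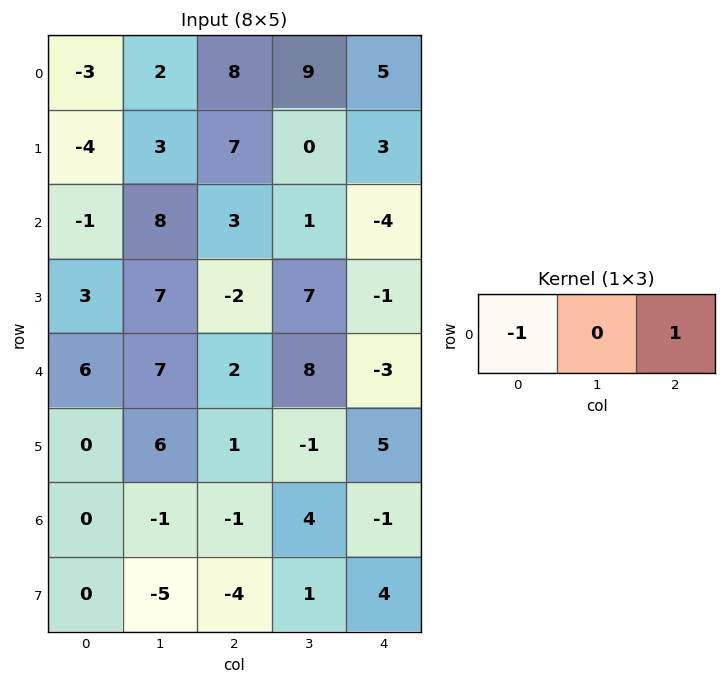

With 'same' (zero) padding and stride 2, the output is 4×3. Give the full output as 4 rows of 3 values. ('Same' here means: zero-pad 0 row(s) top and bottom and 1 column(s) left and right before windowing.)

Output[0,0]: The receptive field on the zero-padded input at this output position is [0 -3 2]. Elementwise product with the kernel and sum: 0·-1 + 2·1.
Output[0,1]: The receptive field on the zero-padded input at this output position is [2 8 9]. Elementwise product with the kernel and sum: 2·-1 + 9·1.

2 7 -9
8 -7 -1
7 1 -8
-1 5 -4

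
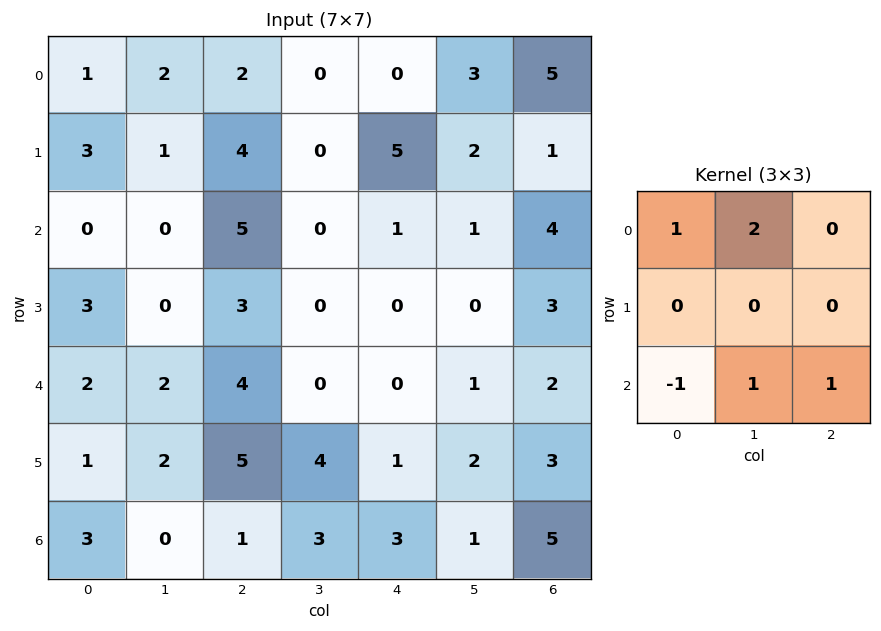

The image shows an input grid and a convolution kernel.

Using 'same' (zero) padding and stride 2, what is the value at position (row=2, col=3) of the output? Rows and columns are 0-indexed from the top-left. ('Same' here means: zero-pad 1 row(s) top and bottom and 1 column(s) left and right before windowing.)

The receptive field on the zero-padded input at this output position is [0 3 0 / 1 2 0 / 2 3 0]. Elementwise product with the kernel and sum: 0·1 + 3·2 + 2·-1 + 3·1 + 0·1.

7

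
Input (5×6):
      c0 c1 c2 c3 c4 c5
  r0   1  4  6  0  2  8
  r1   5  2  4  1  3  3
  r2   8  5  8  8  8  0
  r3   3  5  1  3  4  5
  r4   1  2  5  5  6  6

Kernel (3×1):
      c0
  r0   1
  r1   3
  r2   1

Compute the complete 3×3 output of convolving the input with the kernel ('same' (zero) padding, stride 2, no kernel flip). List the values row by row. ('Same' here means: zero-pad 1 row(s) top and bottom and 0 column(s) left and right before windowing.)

Output[0,0]: The receptive field on the zero-padded input at this output position is [0 / 1 / 5]. Elementwise product with the kernel and sum: 0·1 + 1·3 + 5·1.
Output[0,1]: The receptive field on the zero-padded input at this output position is [0 / 6 / 4]. Elementwise product with the kernel and sum: 0·1 + 6·3 + 4·1.

8 22 9
32 29 31
6 16 22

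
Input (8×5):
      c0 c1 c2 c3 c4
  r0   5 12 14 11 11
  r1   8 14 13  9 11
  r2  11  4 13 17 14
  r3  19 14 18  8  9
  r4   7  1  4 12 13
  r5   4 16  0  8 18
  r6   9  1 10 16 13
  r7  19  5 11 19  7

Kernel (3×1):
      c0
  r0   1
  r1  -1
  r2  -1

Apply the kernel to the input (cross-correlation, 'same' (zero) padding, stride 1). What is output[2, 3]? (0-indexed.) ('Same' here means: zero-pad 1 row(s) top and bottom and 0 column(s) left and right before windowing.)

The receptive field on the zero-padded input at this output position is [9 / 17 / 8]. Elementwise product with the kernel and sum: 9·1 + 17·-1 + 8·-1.

-16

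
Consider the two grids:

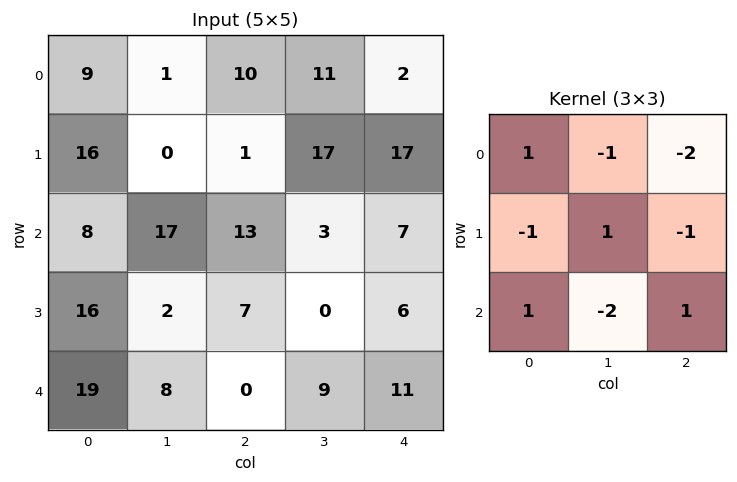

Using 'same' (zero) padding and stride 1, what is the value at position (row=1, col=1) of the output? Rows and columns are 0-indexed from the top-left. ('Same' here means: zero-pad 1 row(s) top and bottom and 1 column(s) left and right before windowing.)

The receptive field on the zero-padded input at this output position is [9 1 10 / 16 0 1 / 8 17 13]. Elementwise product with the kernel and sum: 9·1 + 1·-1 + 10·-2 + 16·-1 + 0·1 + 1·-1 + 8·1 + 17·-2 + 13·1.

-42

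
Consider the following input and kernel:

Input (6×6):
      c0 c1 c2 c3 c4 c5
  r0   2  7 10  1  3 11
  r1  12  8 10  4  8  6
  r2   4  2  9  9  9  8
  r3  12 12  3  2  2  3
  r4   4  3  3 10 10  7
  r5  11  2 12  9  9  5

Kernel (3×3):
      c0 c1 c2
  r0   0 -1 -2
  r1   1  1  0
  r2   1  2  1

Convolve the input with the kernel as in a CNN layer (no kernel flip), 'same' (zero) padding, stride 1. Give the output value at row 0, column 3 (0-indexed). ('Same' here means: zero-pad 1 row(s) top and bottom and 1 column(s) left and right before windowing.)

The receptive field on the zero-padded input at this output position is [0 0 0 / 10 1 3 / 10 4 8]. Elementwise product with the kernel and sum: 0·-1 + 0·-2 + 10·1 + 1·1 + 10·1 + 4·2 + 8·1.

37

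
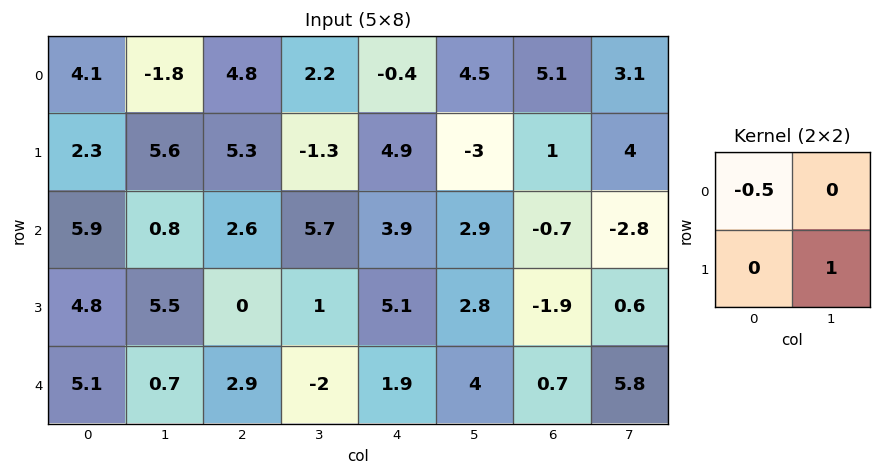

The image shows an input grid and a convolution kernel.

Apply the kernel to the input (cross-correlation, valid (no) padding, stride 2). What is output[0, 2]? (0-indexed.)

-2.8

The receptive field on the input at this output position is [-0.4 4.5 / 4.9 -3]. Elementwise product with the kernel and sum: -0.4·-0.5 + -3·1.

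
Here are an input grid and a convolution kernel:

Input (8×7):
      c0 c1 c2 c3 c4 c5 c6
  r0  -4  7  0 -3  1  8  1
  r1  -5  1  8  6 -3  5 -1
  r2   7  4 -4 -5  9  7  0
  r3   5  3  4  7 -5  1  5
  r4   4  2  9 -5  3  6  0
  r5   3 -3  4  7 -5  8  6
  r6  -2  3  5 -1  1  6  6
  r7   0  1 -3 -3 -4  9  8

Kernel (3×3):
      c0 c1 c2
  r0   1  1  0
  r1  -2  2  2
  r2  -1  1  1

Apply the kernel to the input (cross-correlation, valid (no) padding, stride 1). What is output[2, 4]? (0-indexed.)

The receptive field on the input at this output position is [9 7 0 / -5 1 5 / 3 6 0]. Elementwise product with the kernel and sum: 9·1 + 7·1 + -5·-2 + 1·2 + 5·2 + 3·-1 + 6·1 + 0·1.

41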